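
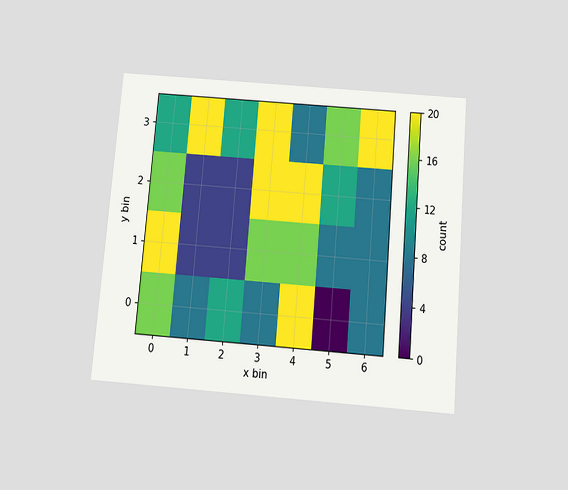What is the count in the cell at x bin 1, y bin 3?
20

The chart is tilted about 5° clockwise and viewed slightly from below. Matching the cell (1, 3) against the colorbar gives 20.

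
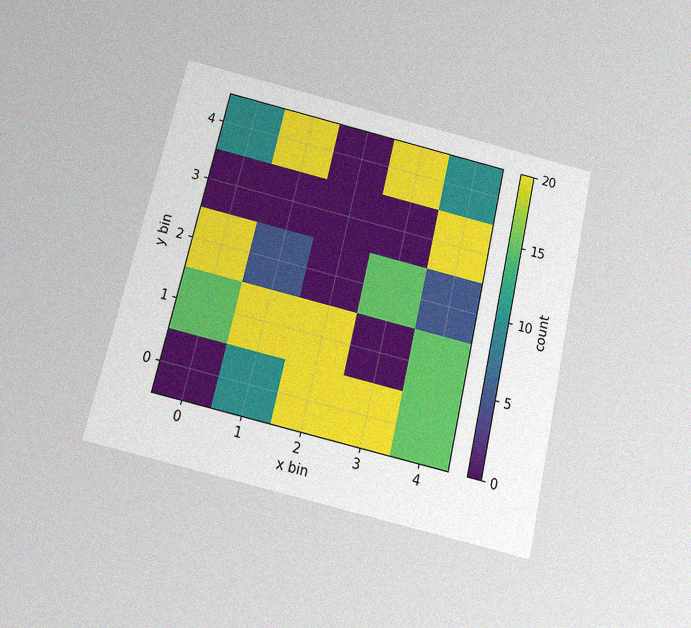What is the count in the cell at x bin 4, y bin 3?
The chart is tilted about 13° clockwise and viewed slightly from below, with some photo noise. Matching the cell (4, 3) against the colorbar gives 20.

20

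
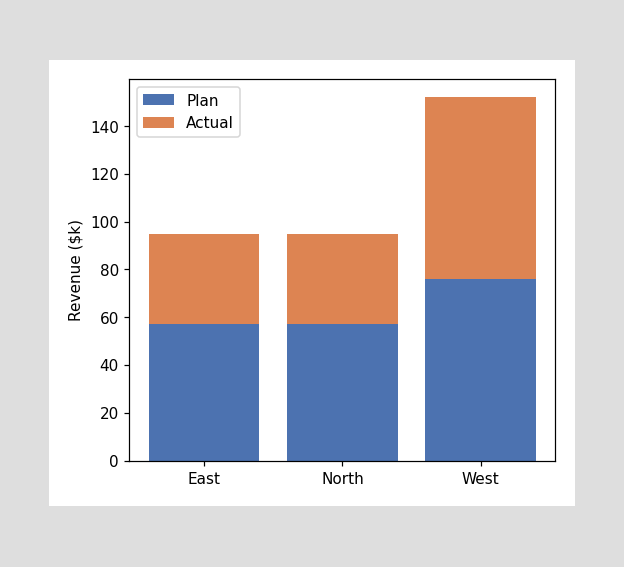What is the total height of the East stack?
$95k

The East stack's top reaches $95k on the y-axis.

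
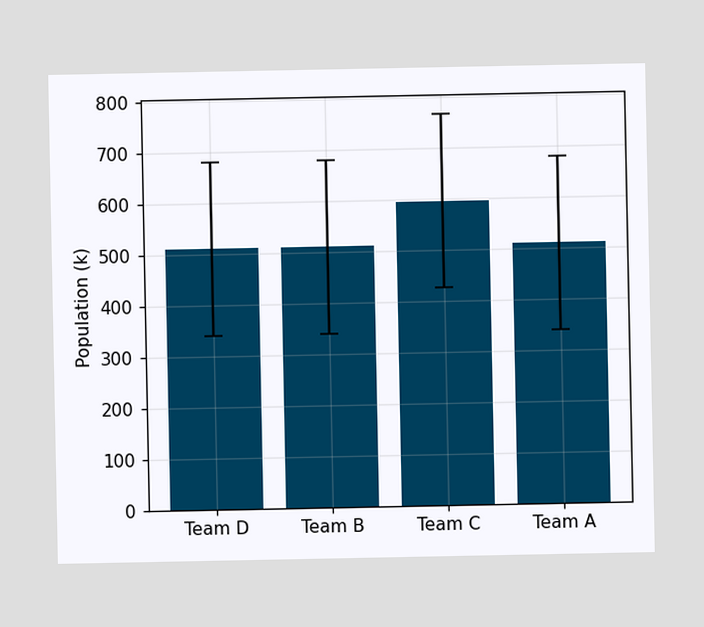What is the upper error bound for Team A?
680k

The Team A bar's upper whisker reaches 680k.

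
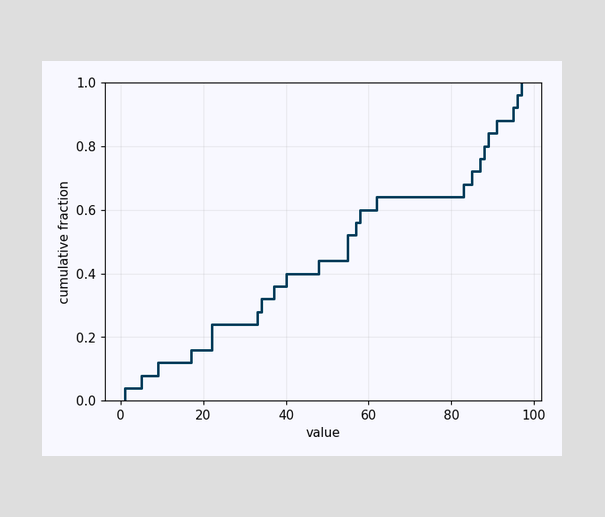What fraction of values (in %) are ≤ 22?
24%

At x=22 the ECDF step is at 24%.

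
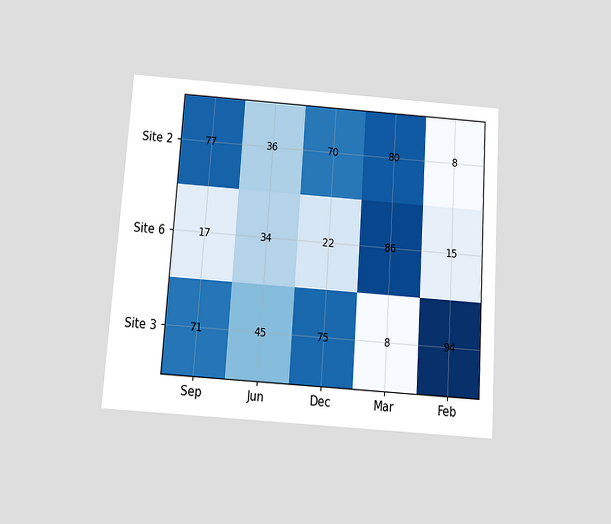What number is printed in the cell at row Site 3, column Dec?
75

The chart is tilted about 4° clockwise and viewed slightly from below. The (Site 3, Dec) cell reads 75.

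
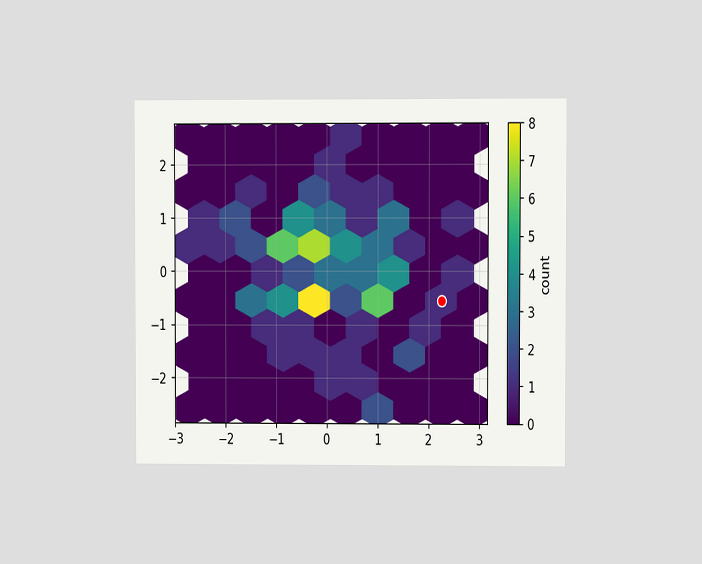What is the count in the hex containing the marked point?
1

The chart is viewed at a slight angle. The marked hex reads 1 on the colorbar.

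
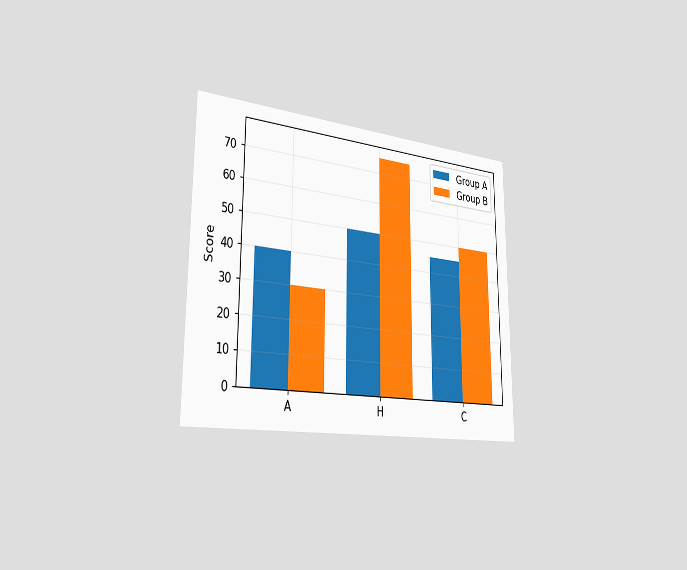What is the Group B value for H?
75

The chart is viewed slightly from the left. The Group B bar at H reaches 75 on the y-axis.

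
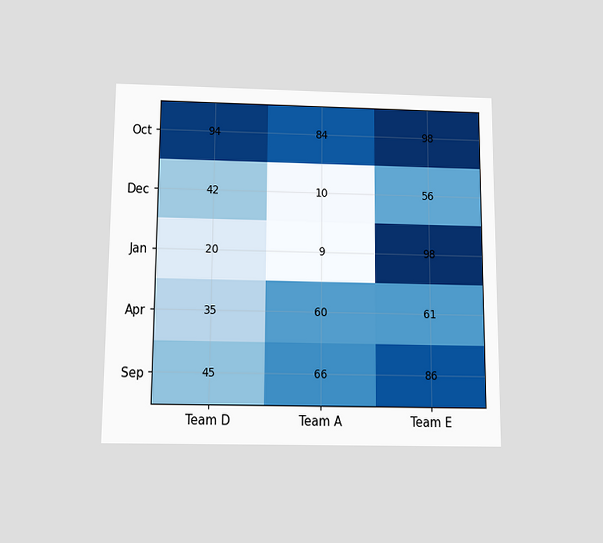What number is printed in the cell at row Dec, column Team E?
56

The chart is viewed slightly from below. The (Dec, Team E) cell reads 56.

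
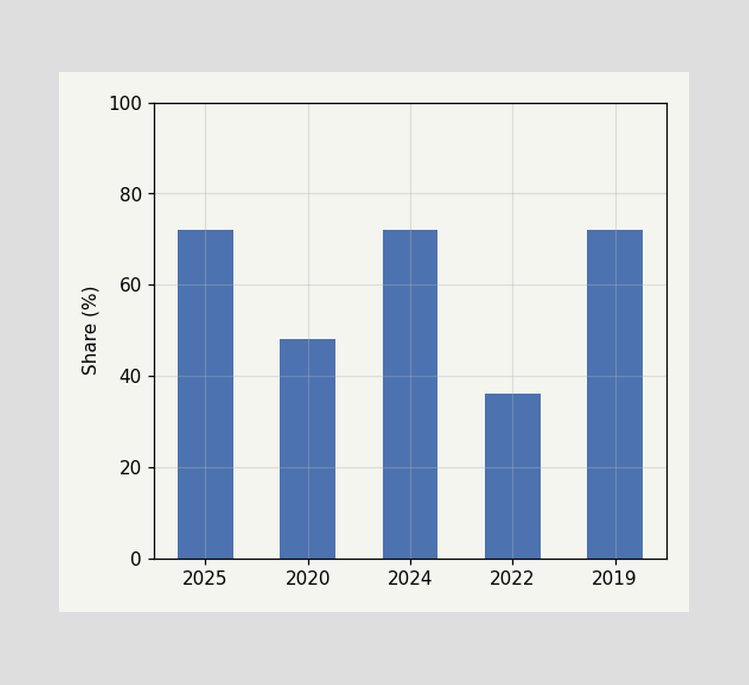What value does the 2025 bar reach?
Reading along the chart's y-axis, the 2025 bar reaches 72%.

72%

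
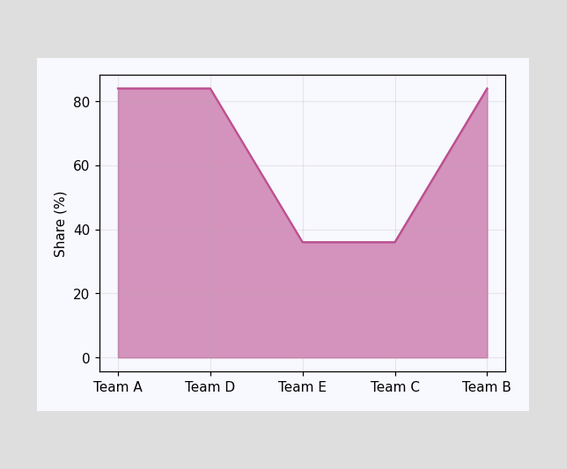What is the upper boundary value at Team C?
36%

At Team C the upper boundary is at 36%.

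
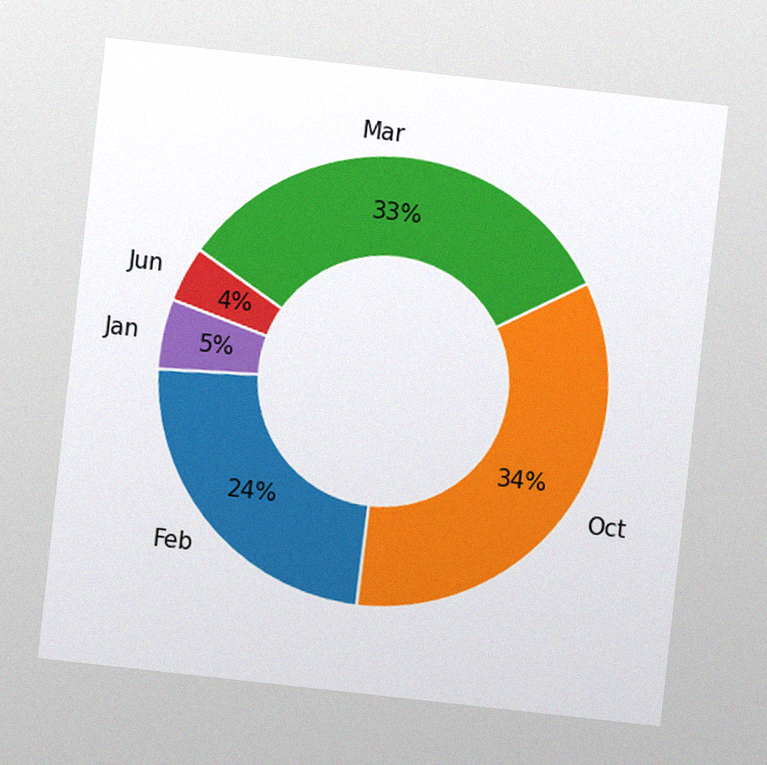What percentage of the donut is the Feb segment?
The chart is tilted about 6° clockwise, with some photo noise. The Feb segment takes up 24% of the ring.

24%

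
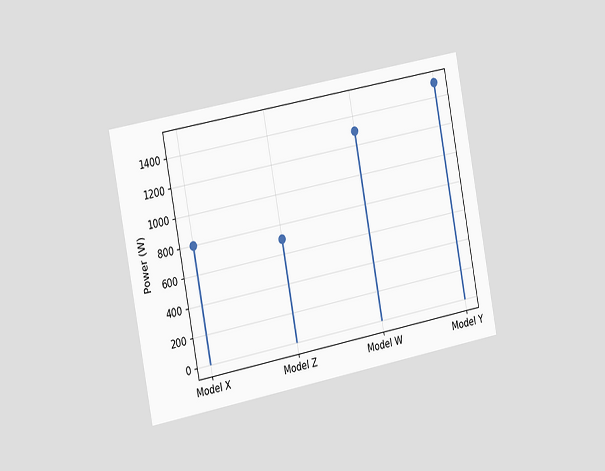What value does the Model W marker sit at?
1300W

The chart is tilted about 11° counter-clockwise and viewed slightly from the left. The Model W marker sits at 1300W.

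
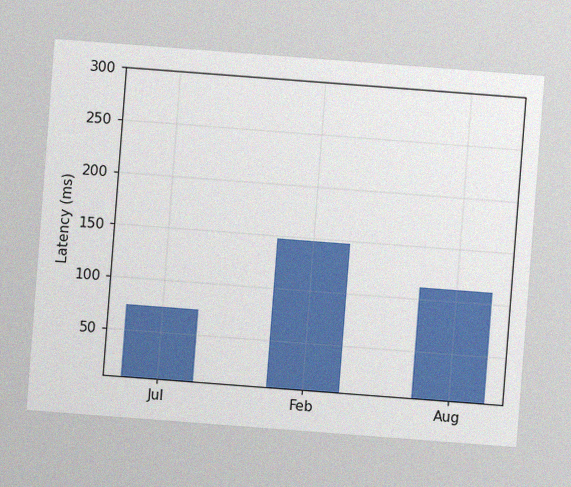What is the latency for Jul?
74ms

The chart is tilted about 4° clockwise, with some photo noise. Reading along the chart's y-axis, the Jul bar reaches 74ms.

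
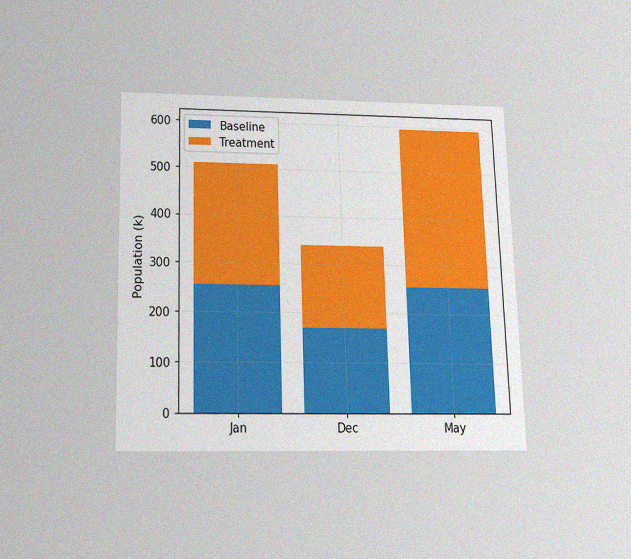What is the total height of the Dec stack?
340k

The chart is viewed slightly from below, with some photo noise. The Dec stack's top reaches 340k on the y-axis.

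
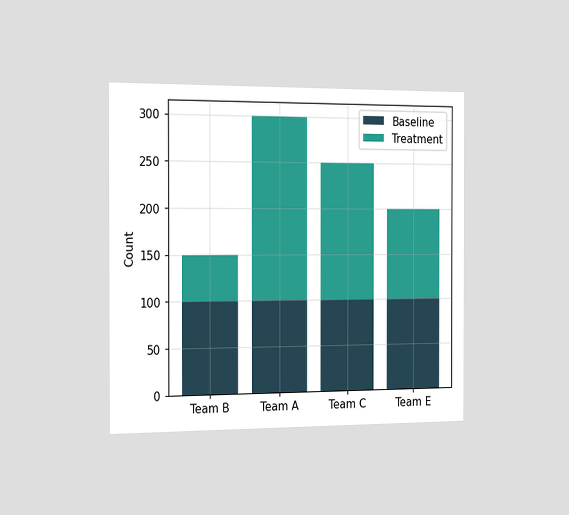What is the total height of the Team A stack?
300

The chart is viewed slightly from the left. The Team A stack's top reaches 300 on the y-axis.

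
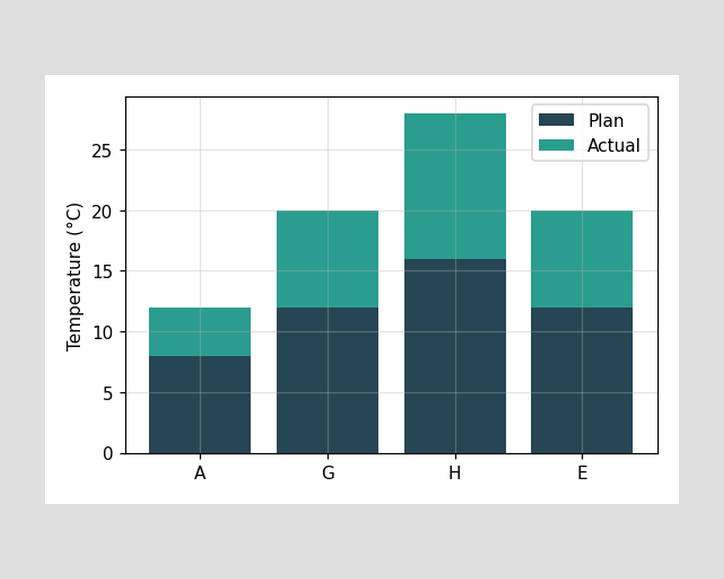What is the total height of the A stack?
12°C

The A stack's top reaches 12°C on the y-axis.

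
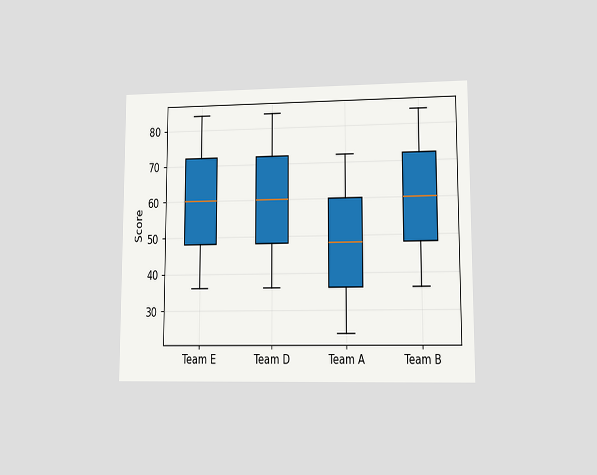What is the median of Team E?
60

The chart is viewed at a slight angle. The median line in the Team E box sits at 60.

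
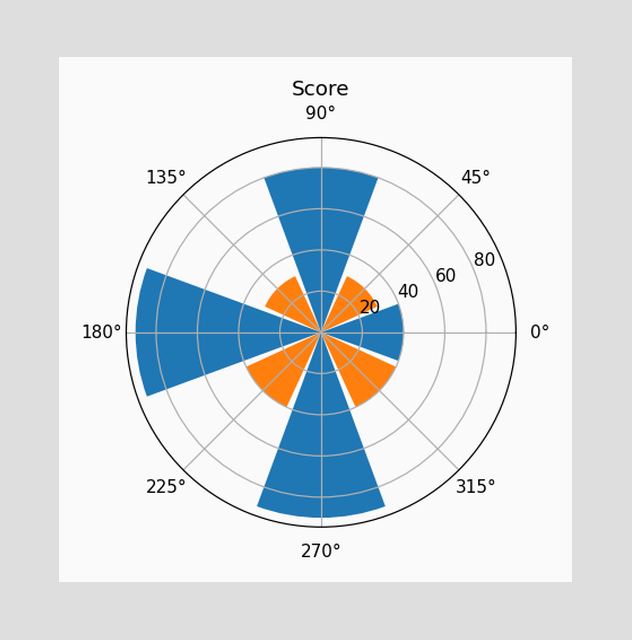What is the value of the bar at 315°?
40

The bar at 315° reaches 40 on the radial axis.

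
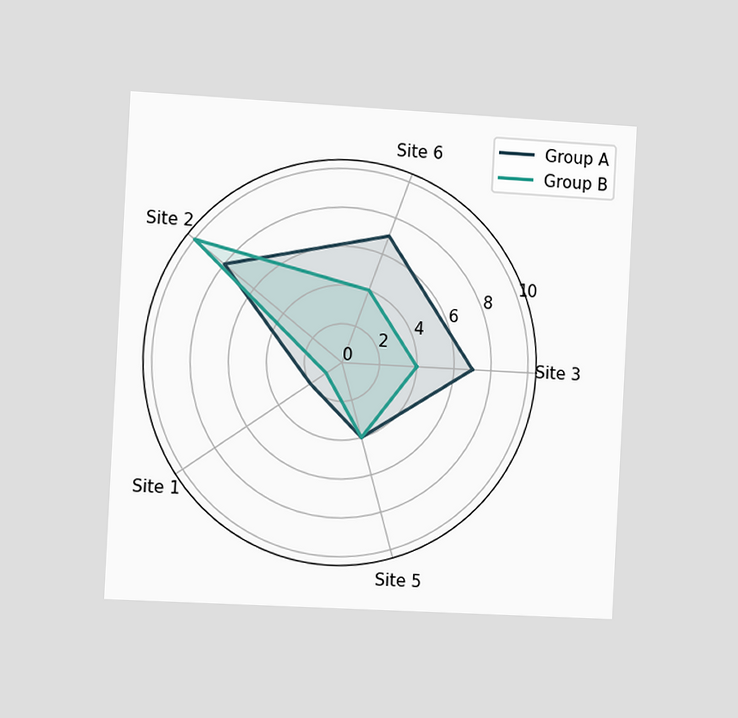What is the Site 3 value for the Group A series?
The chart is tilted about 3° clockwise and viewed slightly from the left. On the Site 3 axis, Group A reaches 7.

7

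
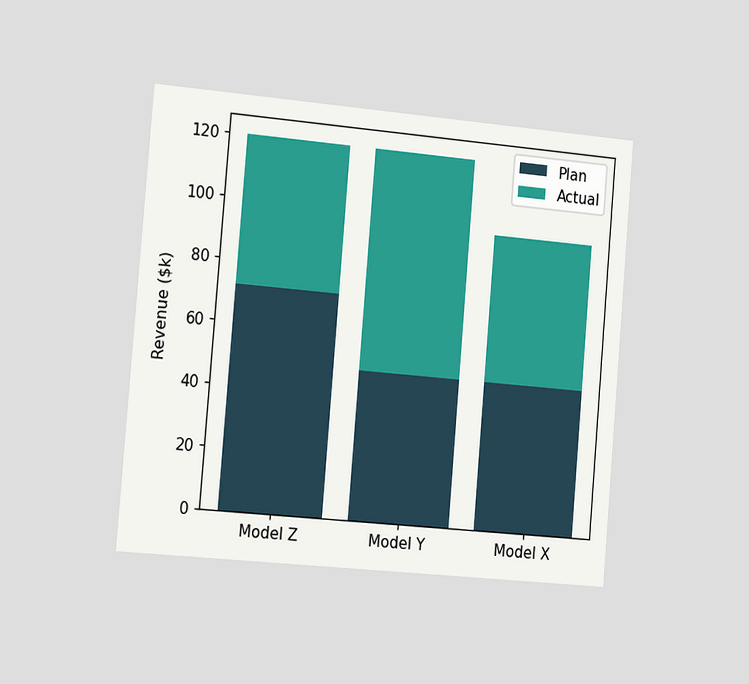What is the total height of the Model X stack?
The chart is tilted about 5° clockwise and viewed slightly from the left. The Model X stack's top reaches $96k on the y-axis.

$96k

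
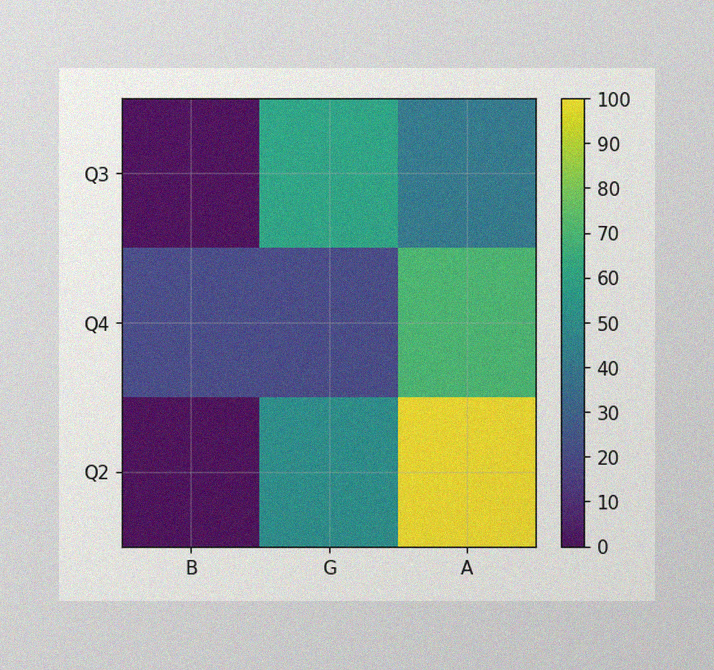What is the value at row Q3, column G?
60

The image has some photo noise and uneven lighting. Matching cell (Q3, G) against the colorbar gives 60.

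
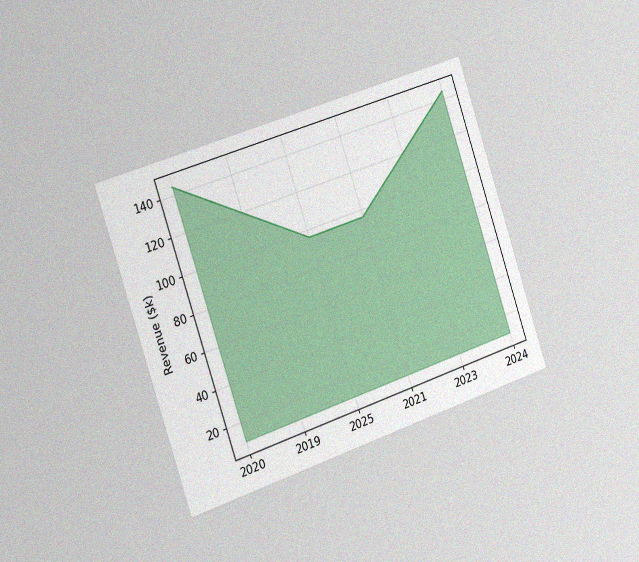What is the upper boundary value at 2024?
The chart is tilted about 19° counter-clockwise and viewed slightly from the left, with some photo noise. At 2024 the upper boundary is at $144k.

$144k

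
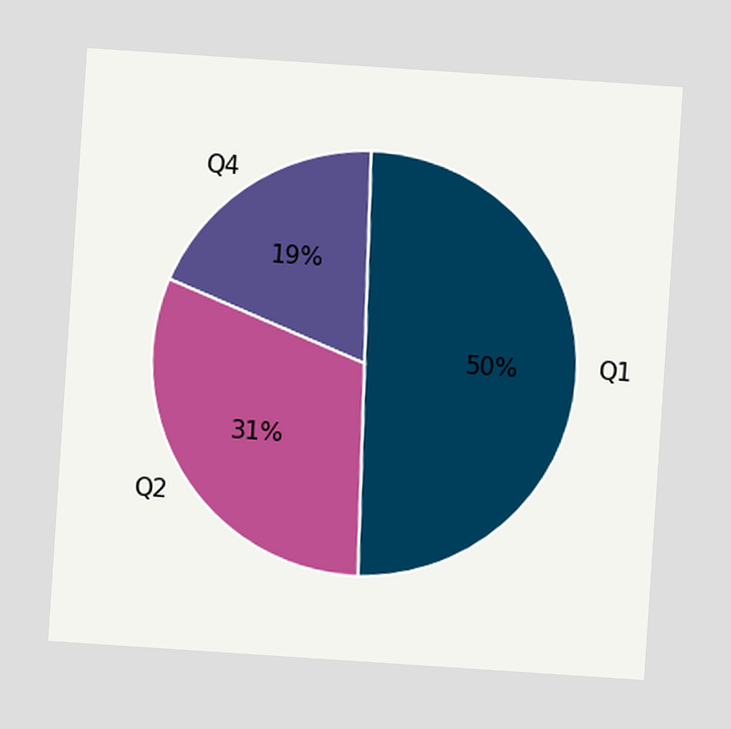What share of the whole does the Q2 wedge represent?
The chart is tilted about 4° clockwise. The Q2 slice takes up 31% of the pie.

31%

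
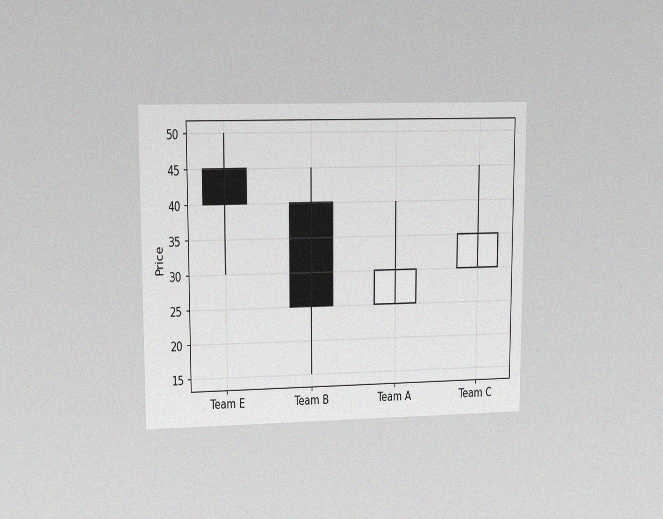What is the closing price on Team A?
30

The chart is viewed at a slight angle, with some photo noise. The Team A candle closes at 30.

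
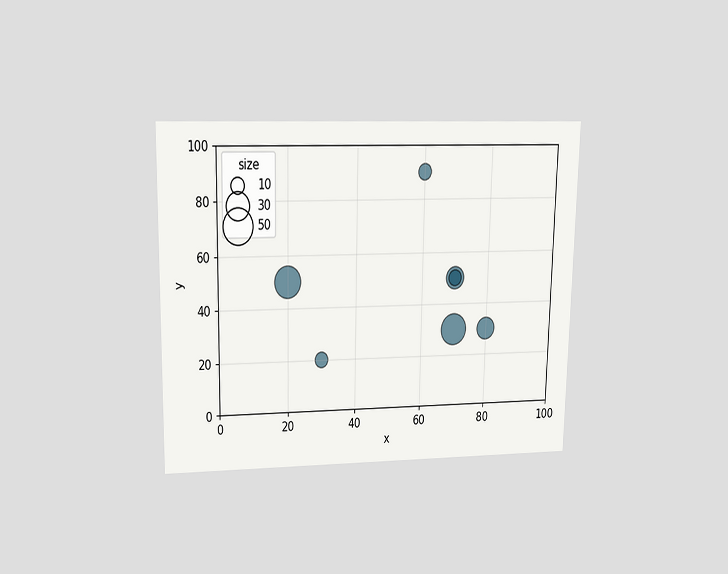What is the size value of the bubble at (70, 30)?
The chart is viewed slightly from above. Matching the bubble at (70, 30) against the size legend gives 40.

40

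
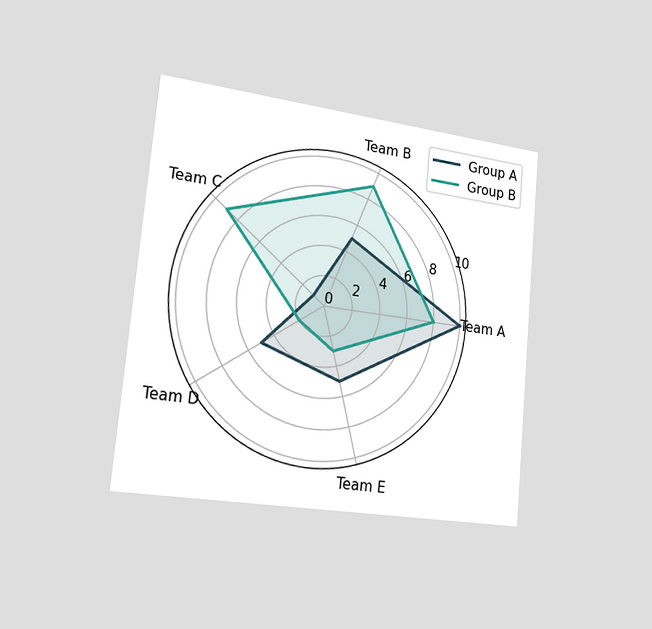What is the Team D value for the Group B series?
2

The chart is tilted about 5° clockwise and viewed slightly from the left. On the Team D axis, Group B reaches 2.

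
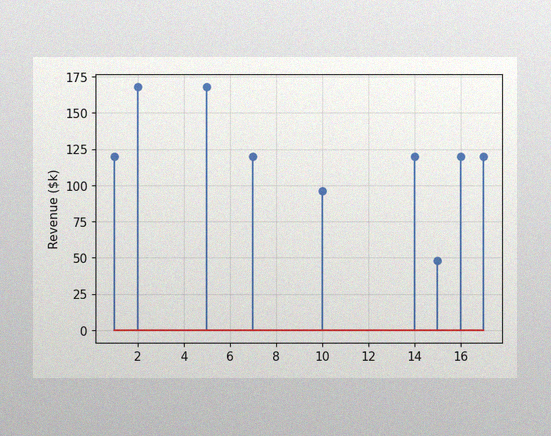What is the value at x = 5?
The image has some photo noise and uneven lighting. The stem at x=5 reaches $168k.

$168k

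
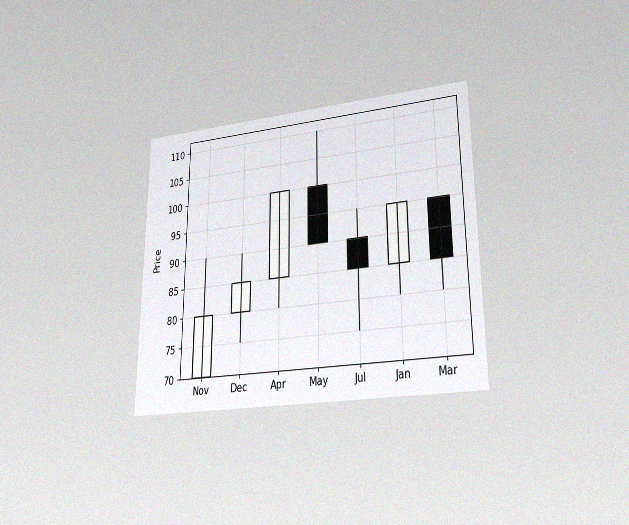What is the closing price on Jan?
The chart is viewed at a slight angle, with some photo noise. The Jan candle closes at 95.

95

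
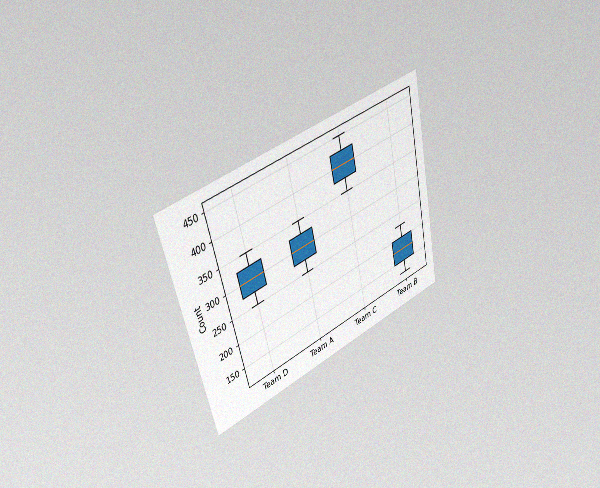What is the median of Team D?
The chart is tilted about 13° counter-clockwise and viewed slightly from the left, with some photo noise. The median line in the Team D box sits at 300.

300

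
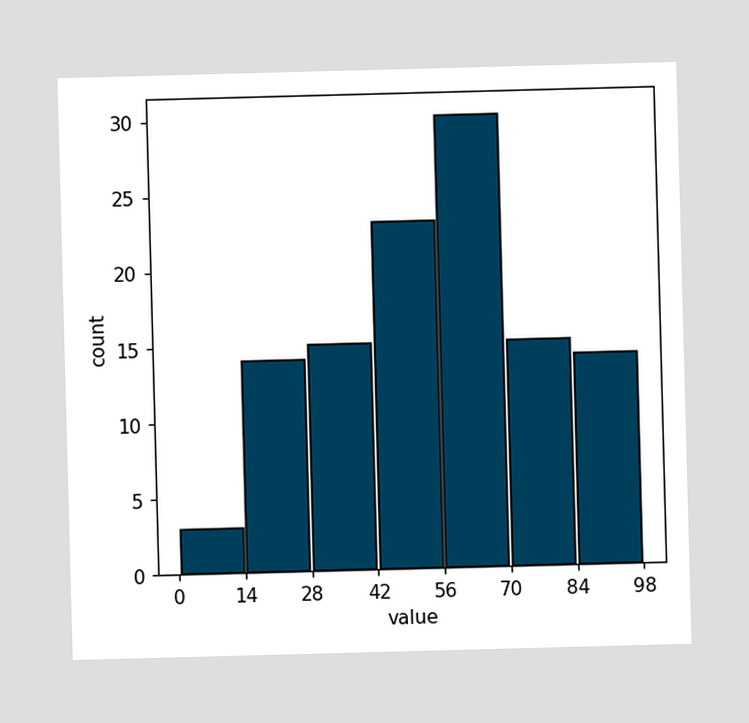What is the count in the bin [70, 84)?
15

The [70, 84) bin has height 15.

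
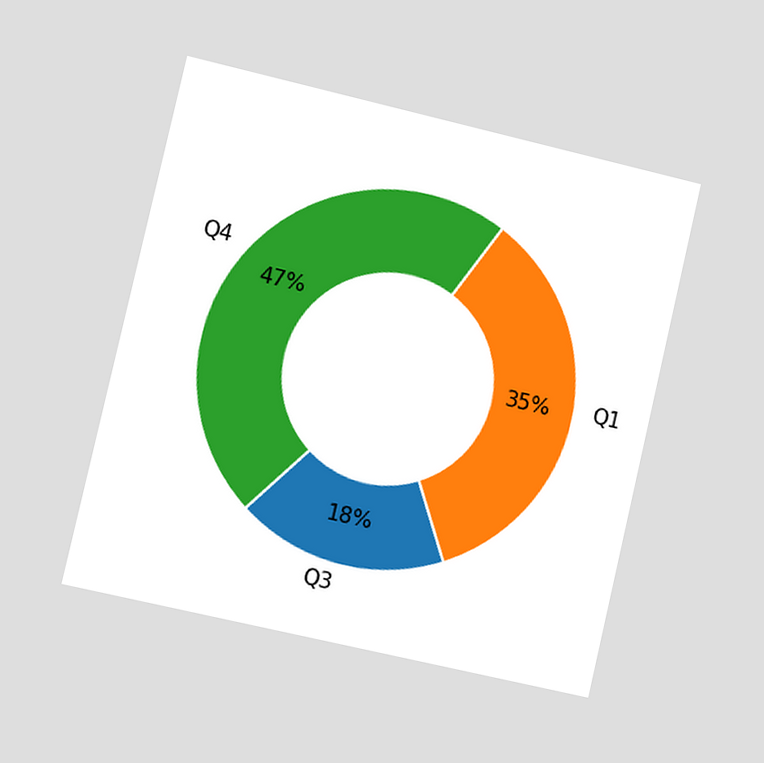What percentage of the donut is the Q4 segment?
47%

The chart is tilted about 13° clockwise and viewed slightly from the left. The Q4 segment takes up 47% of the ring.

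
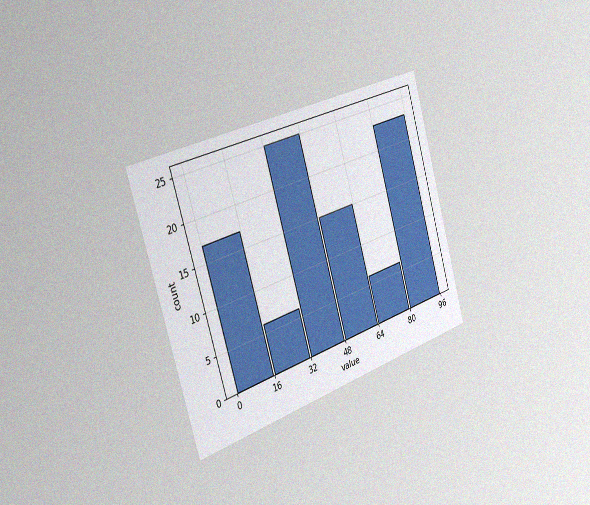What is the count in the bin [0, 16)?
The chart is tilted about 17° counter-clockwise and viewed slightly from the left, with some photo noise. The [0, 16) bin has height 17.

17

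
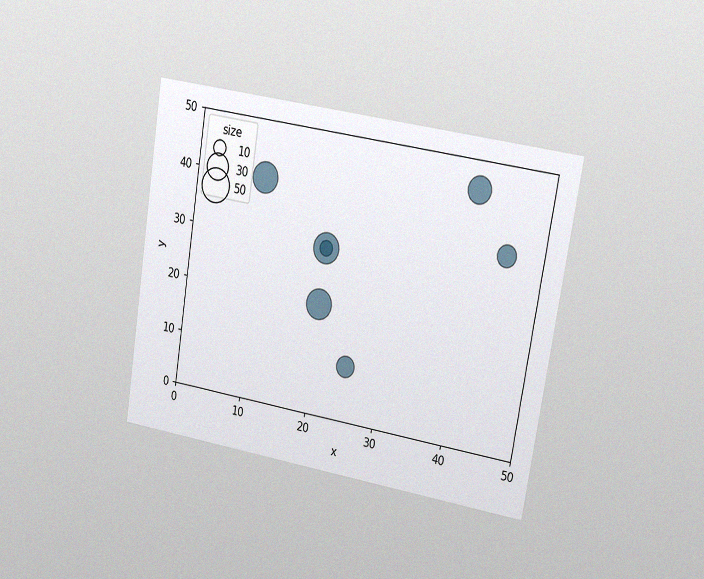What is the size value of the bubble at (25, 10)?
The chart is tilted about 9° clockwise and viewed at a slight angle, with some photo noise. Matching the bubble at (25, 10) against the size legend gives 20.

20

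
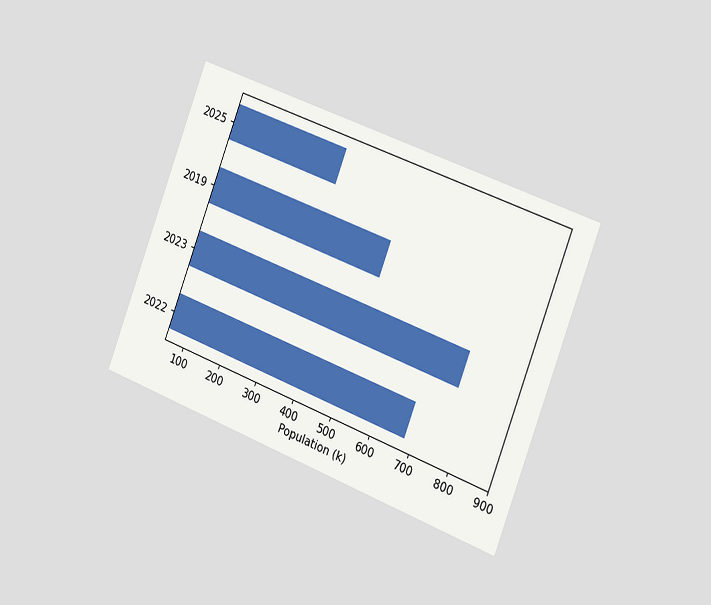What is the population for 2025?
The chart is tilted about 21° clockwise and viewed slightly from the right. Reading along the chart's x-axis, the 2025 bar reaches 340k.

340k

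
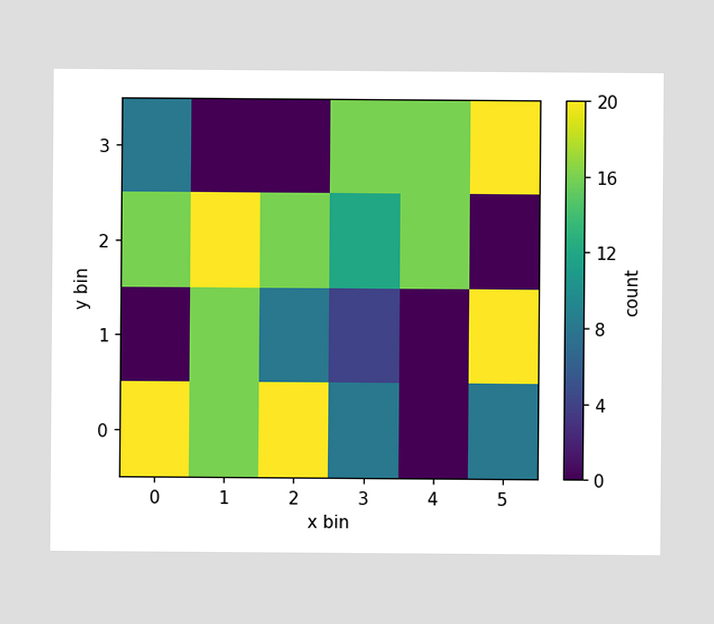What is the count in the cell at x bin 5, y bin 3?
Matching the cell (5, 3) against the colorbar gives 20.

20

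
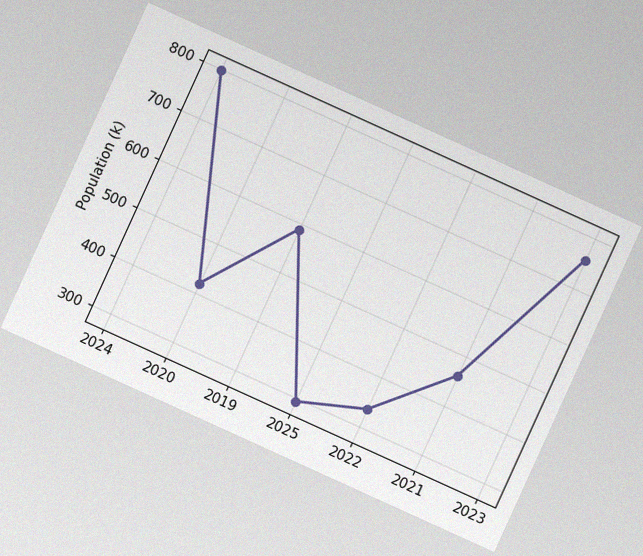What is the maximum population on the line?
798k

The chart is tilted about 24° clockwise, with some photo noise. The highest point is at 2024, and reading across to the y-axis gives 798k.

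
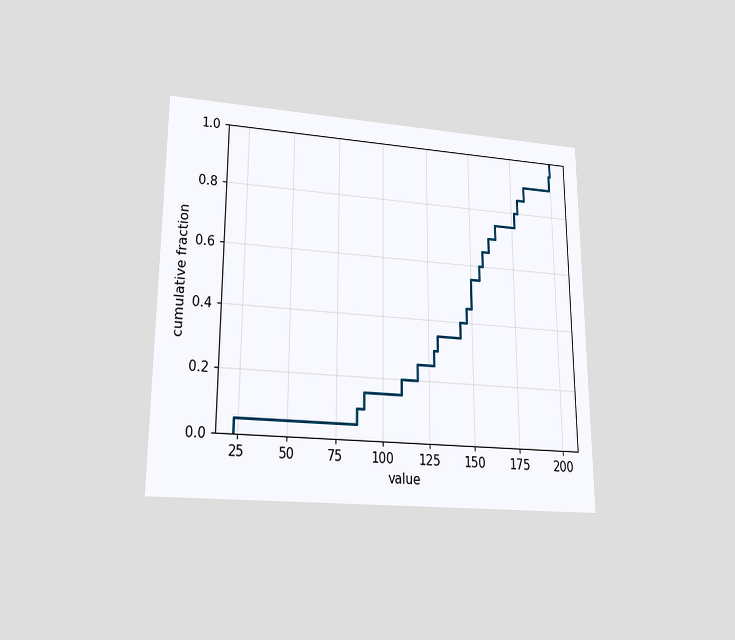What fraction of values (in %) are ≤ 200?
100%

The chart is viewed at a slight angle. At x=200 the ECDF step is at 100%.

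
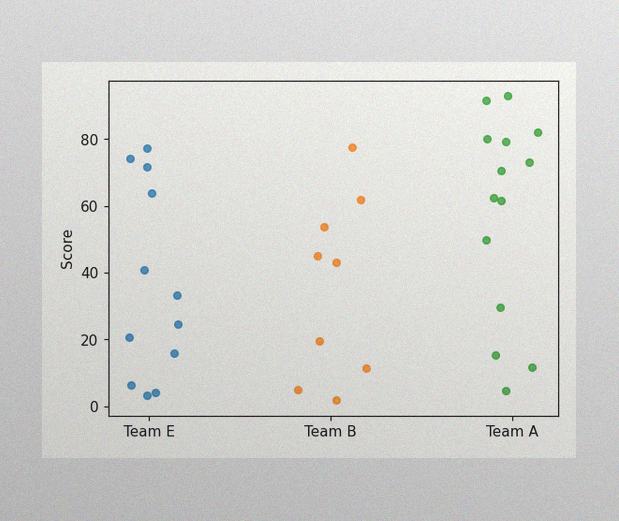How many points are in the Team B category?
The image has some photo noise and uneven lighting. Counting the markers in the Team B column gives 9.

9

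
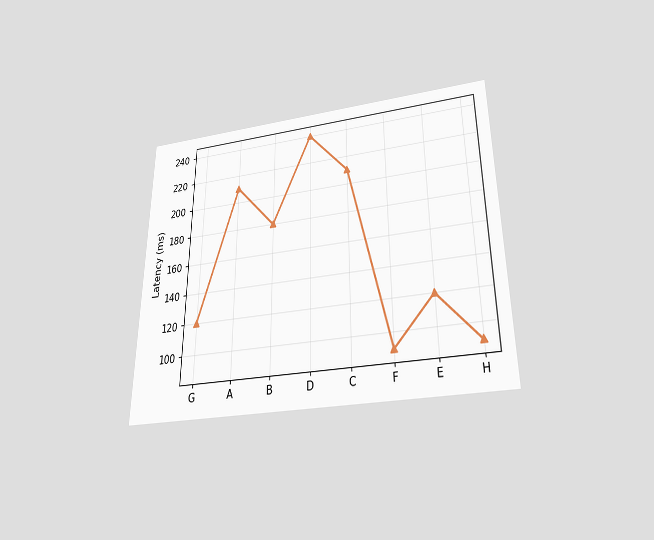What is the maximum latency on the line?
240ms

The chart is viewed slightly from below. The highest point is at D, and reading across to the y-axis gives 240ms.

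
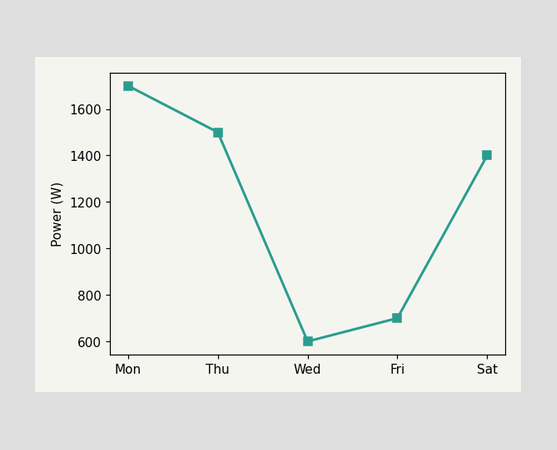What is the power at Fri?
At Fri, the line is at 700W.

700W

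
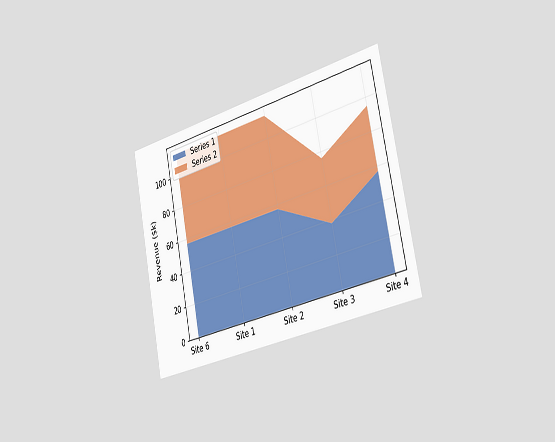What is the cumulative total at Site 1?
The chart is tilted about 11° counter-clockwise and viewed slightly from the right. The stacked total at Site 1 reaches $114k.

$114k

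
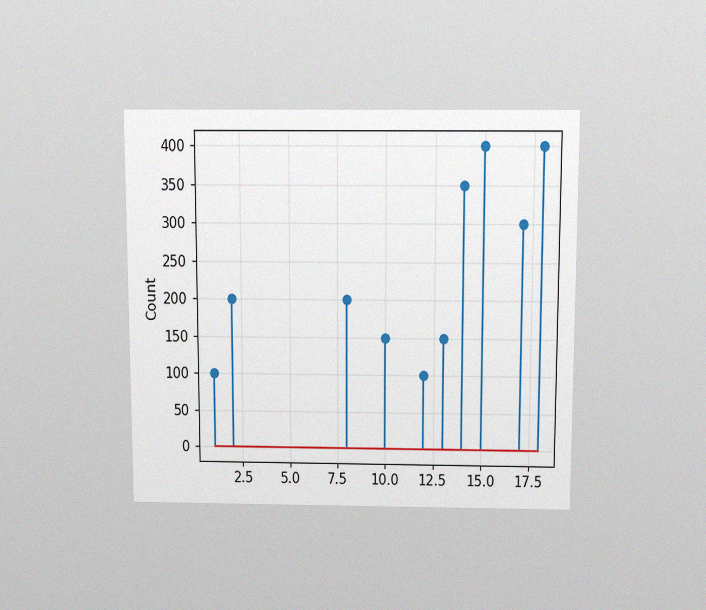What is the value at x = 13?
The chart is viewed slightly from above, with some photo noise. The stem at x=13 reaches 150.

150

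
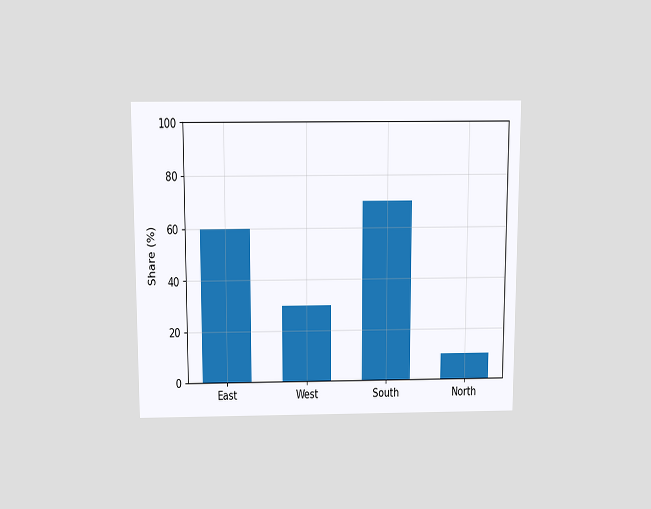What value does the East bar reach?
60%

The chart is viewed slightly from above. Reading along the chart's y-axis, the East bar reaches 60%.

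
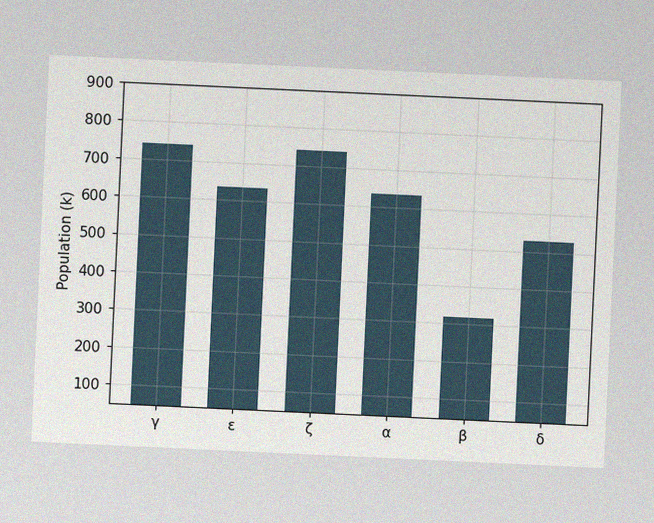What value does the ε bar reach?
The chart is tilted about 3° clockwise, with some photo noise. Reading along the chart's y-axis, the ε bar reaches 636k.

636k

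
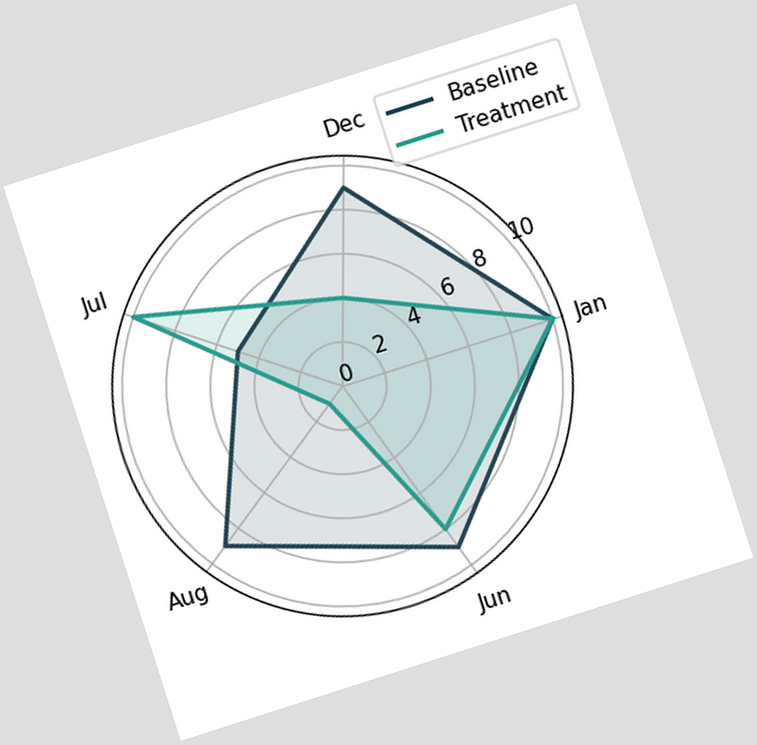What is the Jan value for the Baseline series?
10

The chart is tilted about 18° counter-clockwise. On the Jan axis, Baseline reaches 10.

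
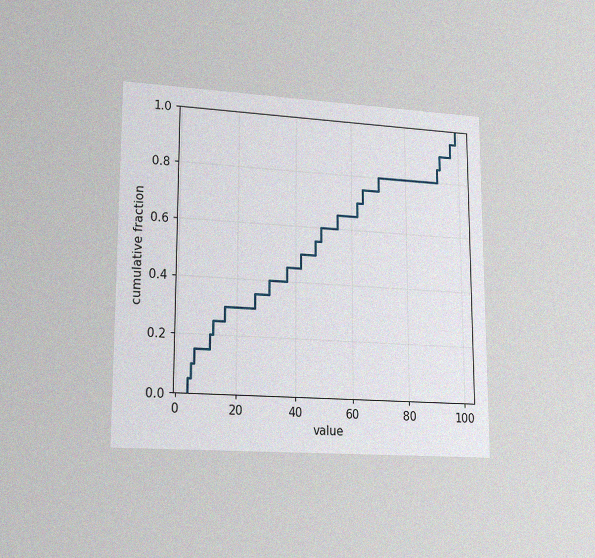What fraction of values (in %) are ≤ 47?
55%

The chart is viewed at a slight angle, with some photo noise. At x=47 the ECDF step is at 55%.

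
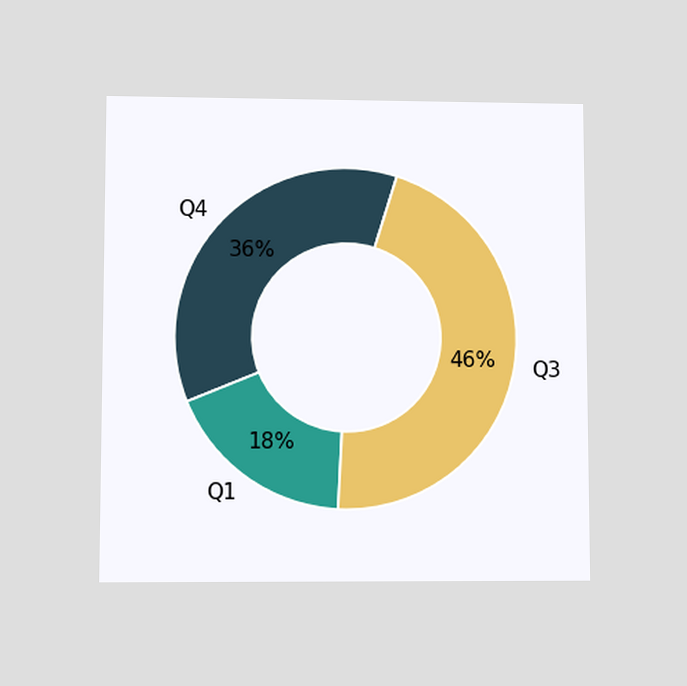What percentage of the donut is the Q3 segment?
46%

The chart is viewed at a slight angle. The Q3 segment takes up 46% of the ring.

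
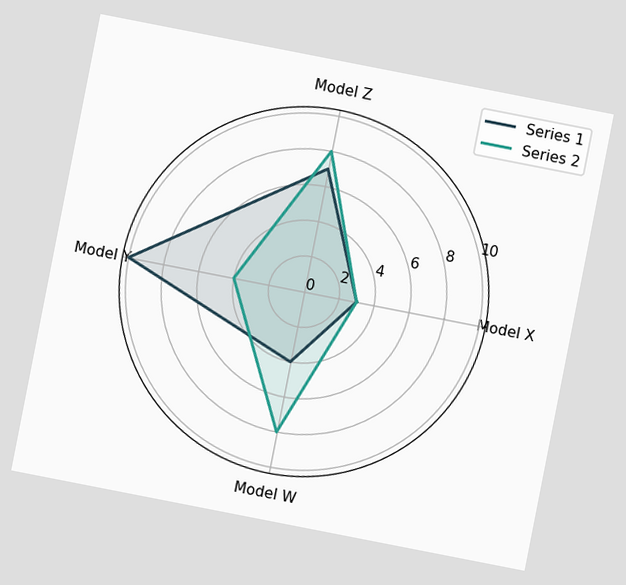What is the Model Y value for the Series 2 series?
The chart is tilted about 11° clockwise. On the Model Y axis, Series 2 reaches 4.

4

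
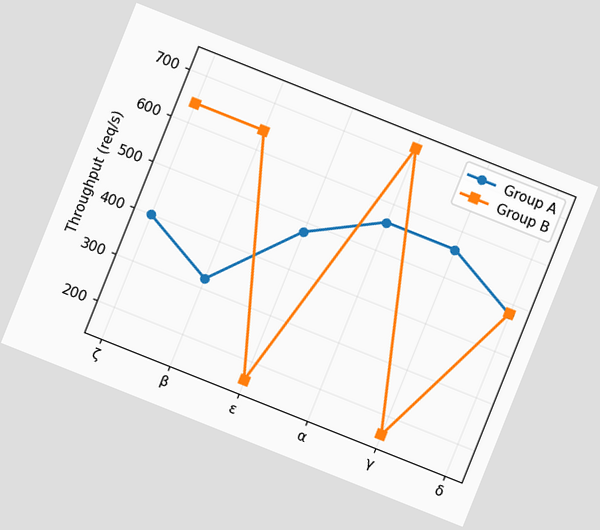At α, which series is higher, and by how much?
The chart is tilted about 22° clockwise. At α, Group B sits above the other line by 160req/s.

Group B, by 160req/s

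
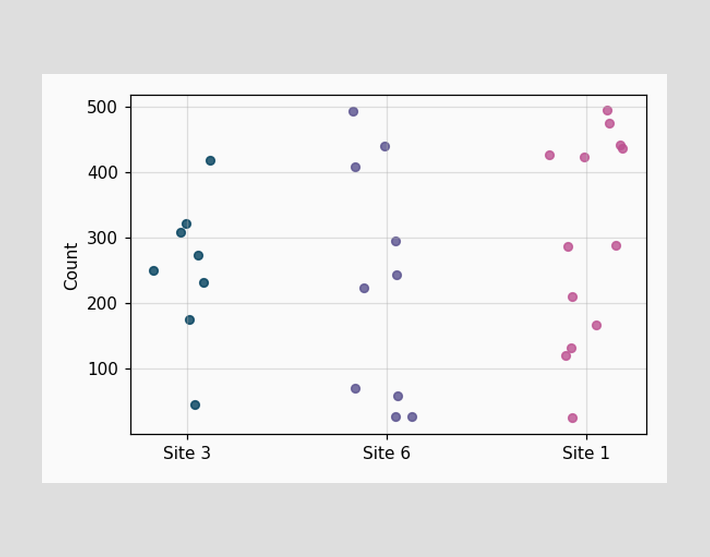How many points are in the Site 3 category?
8

Counting the markers in the Site 3 column gives 8.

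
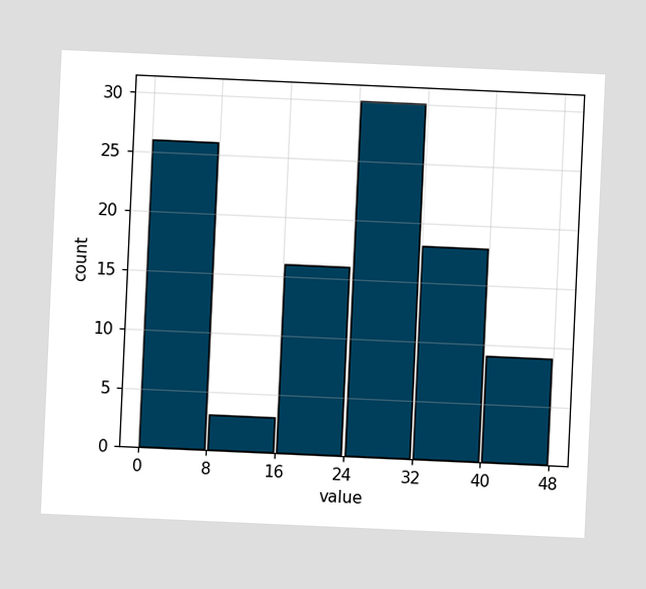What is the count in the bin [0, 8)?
The chart is tilted about 3° clockwise. The [0, 8) bin has height 26.

26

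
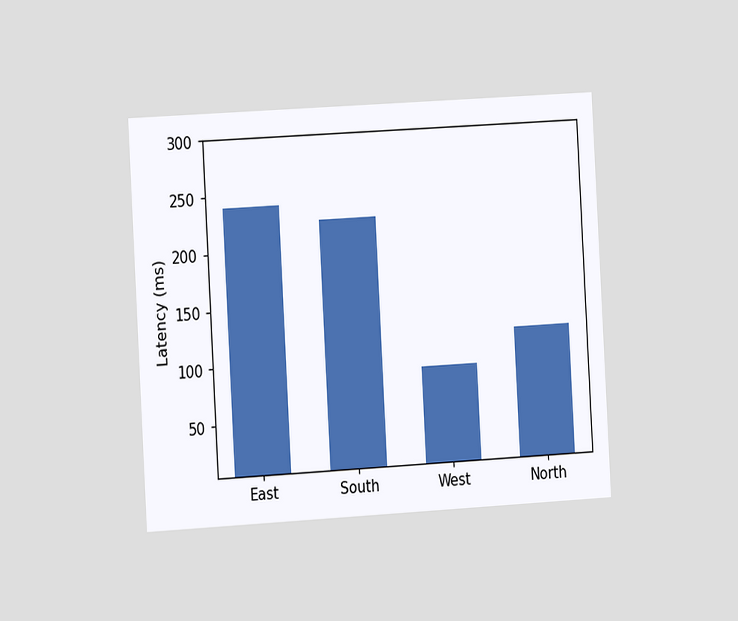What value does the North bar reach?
120ms

The chart is tilted about 3° counter-clockwise and viewed slightly from the left. Reading along the chart's y-axis, the North bar reaches 120ms.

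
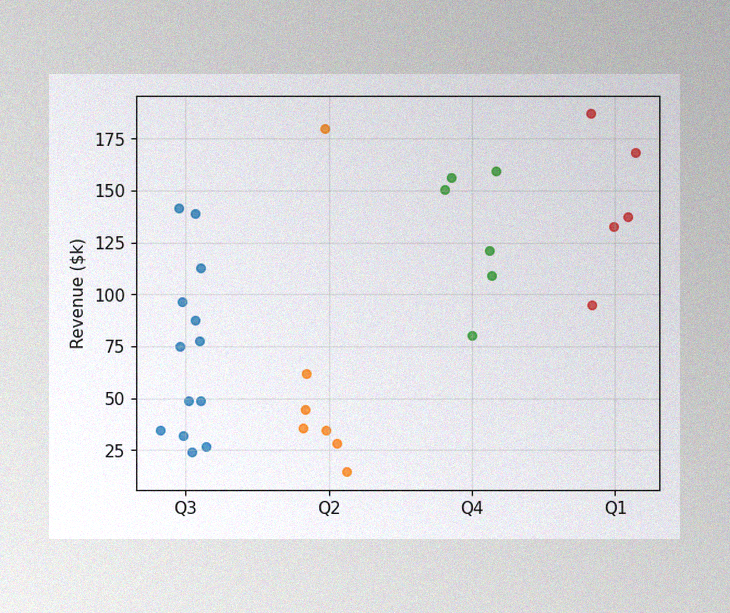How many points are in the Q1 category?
5

The image has some photo noise and uneven lighting. Counting the markers in the Q1 column gives 5.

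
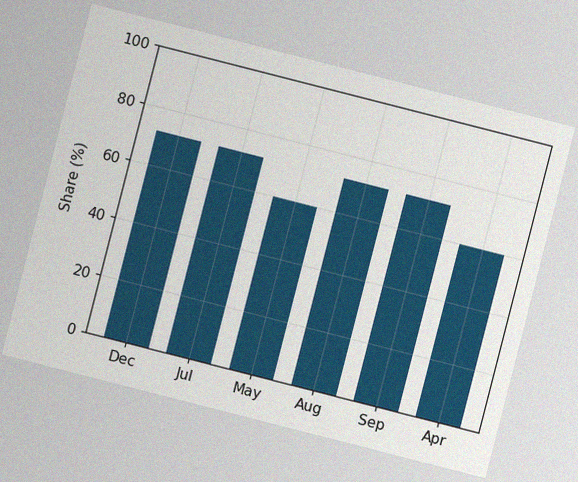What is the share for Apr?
60%

The chart is tilted about 14° clockwise, with some photo noise. Reading along the chart's y-axis, the Apr bar reaches 60%.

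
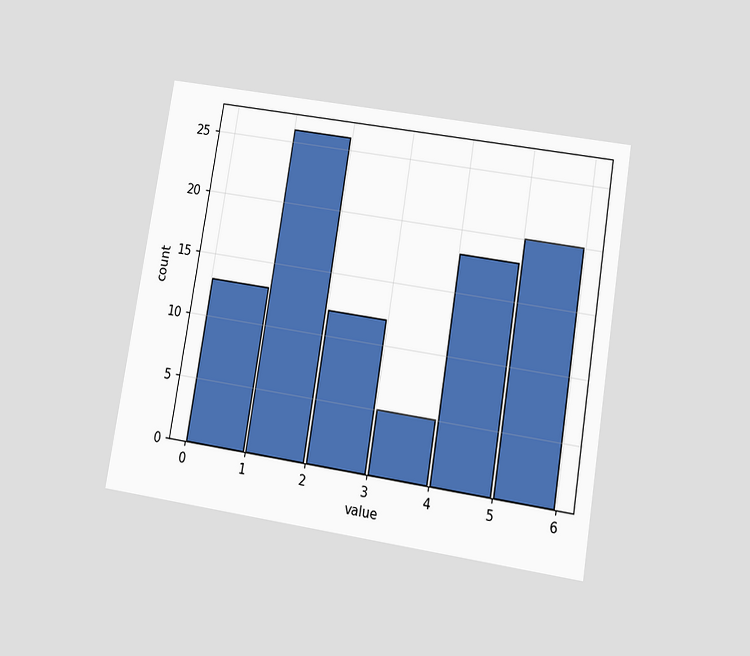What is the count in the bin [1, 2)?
The chart is tilted about 9° clockwise and viewed at a slight angle. The [1, 2) bin has height 26.

26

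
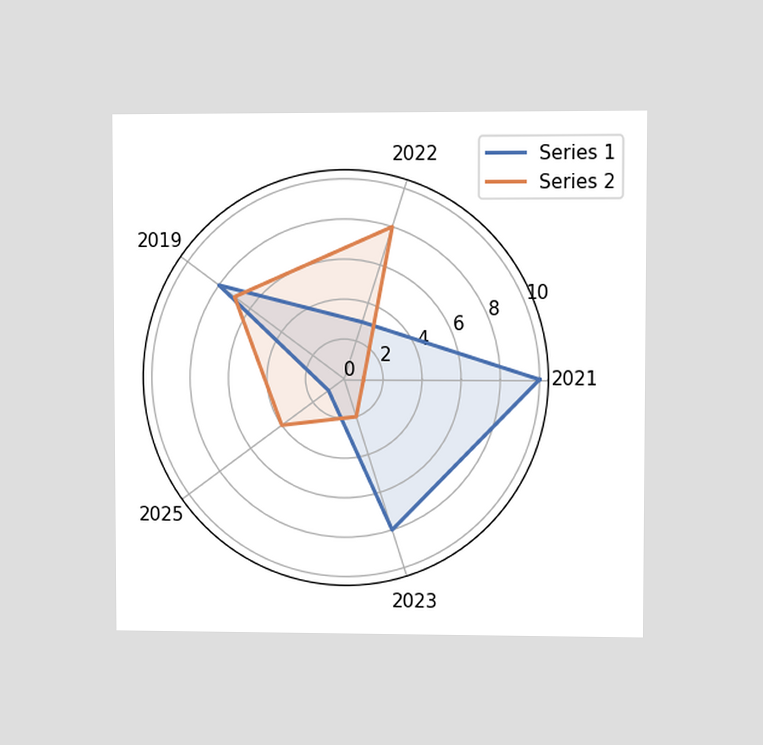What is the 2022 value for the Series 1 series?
3

The chart is viewed at a slight angle. On the 2022 axis, Series 1 reaches 3.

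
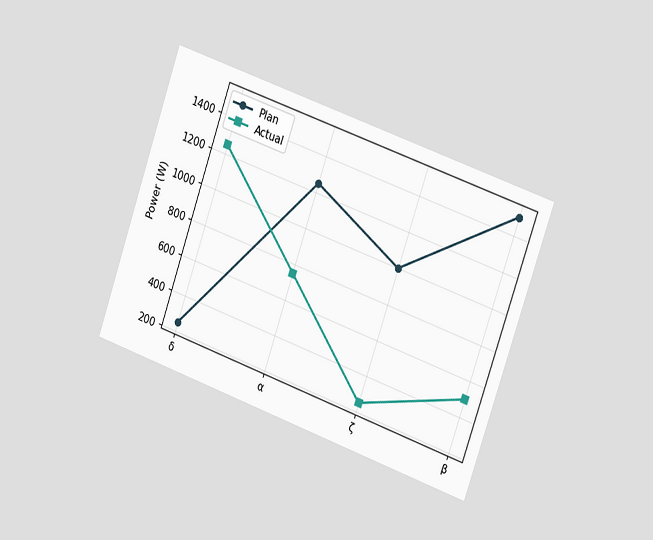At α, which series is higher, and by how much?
Plan, by 500W

The chart is tilted about 19° clockwise and viewed slightly from the right. At α, Plan sits above the other line by 500W.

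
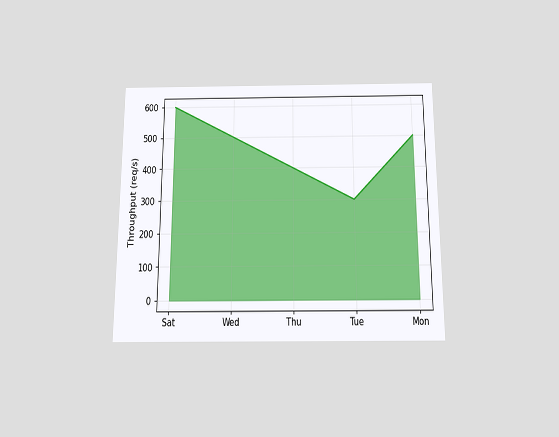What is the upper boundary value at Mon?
500req/s

The chart is viewed slightly from below. At Mon the upper boundary is at 500req/s.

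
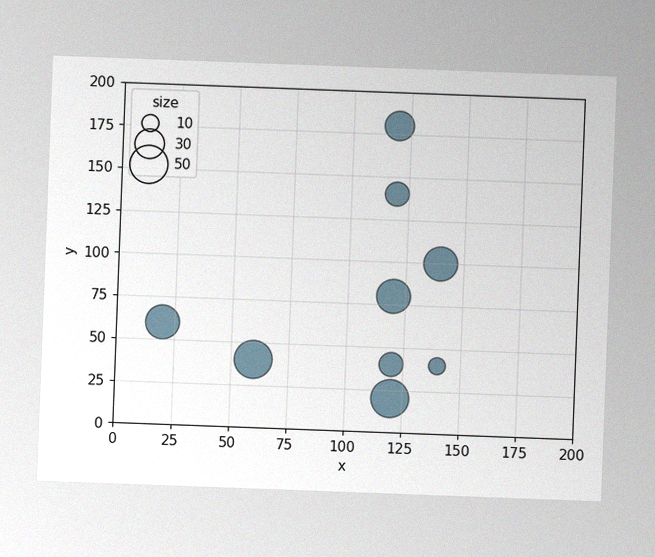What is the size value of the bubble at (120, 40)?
The chart is tilted about 2° clockwise, with some photo noise. Matching the bubble at (120, 40) against the size legend gives 20.

20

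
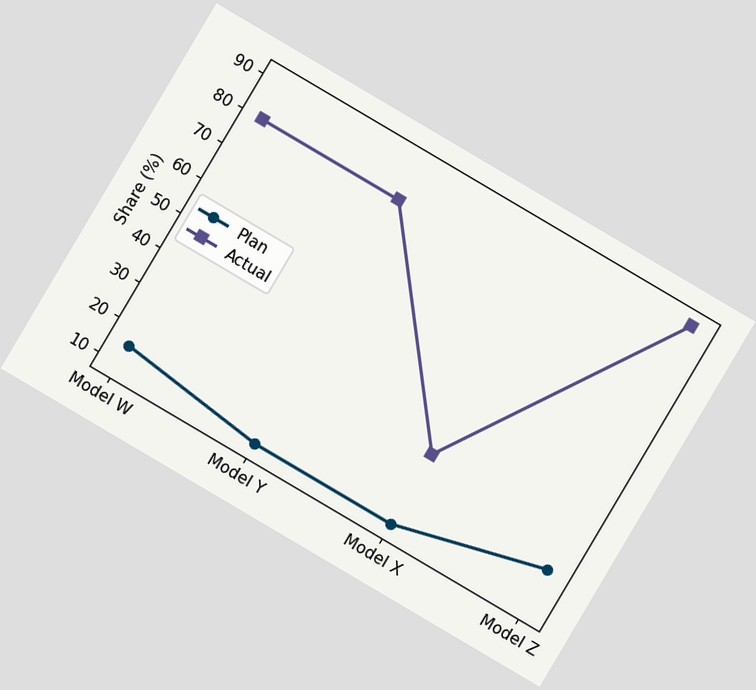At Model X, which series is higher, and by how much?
Actual, by 20%

The chart is tilted about 31° clockwise. At Model X, Actual sits above the other line by 20%.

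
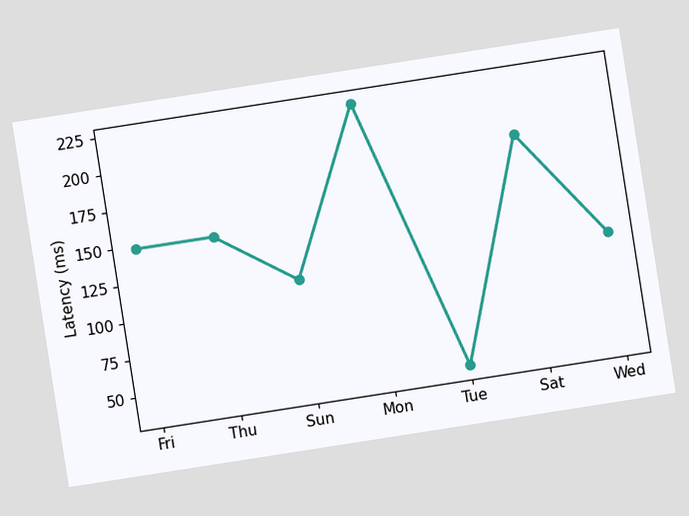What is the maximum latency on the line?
The chart is tilted about 9° counter-clockwise. The highest point is at Mon, and reading across to the y-axis gives 222ms.

222ms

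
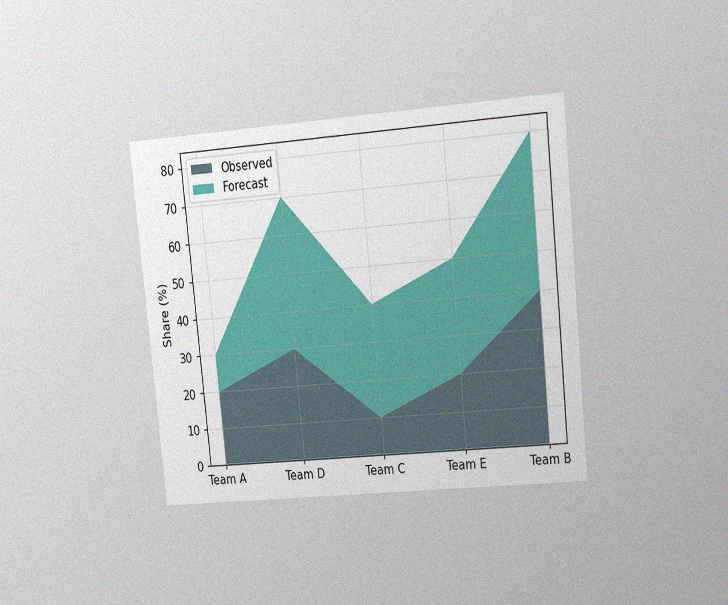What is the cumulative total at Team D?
70%

The chart is tilted about 6° counter-clockwise and viewed at a slight angle, with some photo noise. The stacked total at Team D reaches 70%.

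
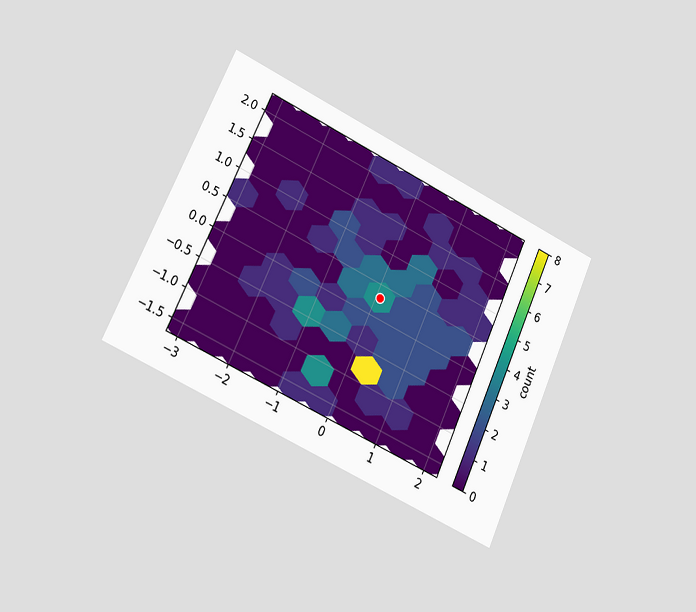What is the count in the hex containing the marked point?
4

The chart is tilted about 25° clockwise and viewed slightly from the left. The marked hex reads 4 on the colorbar.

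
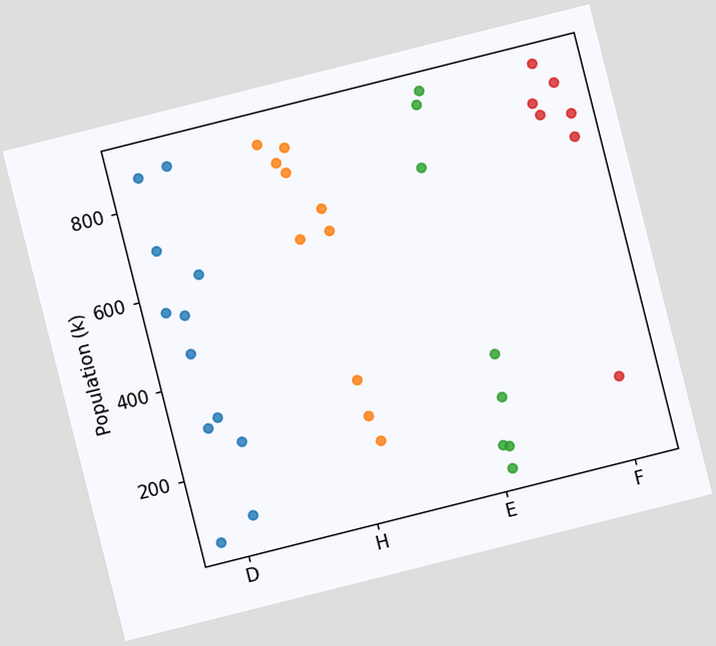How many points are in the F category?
The chart is tilted about 14° counter-clockwise. Counting the markers in the F column gives 7.

7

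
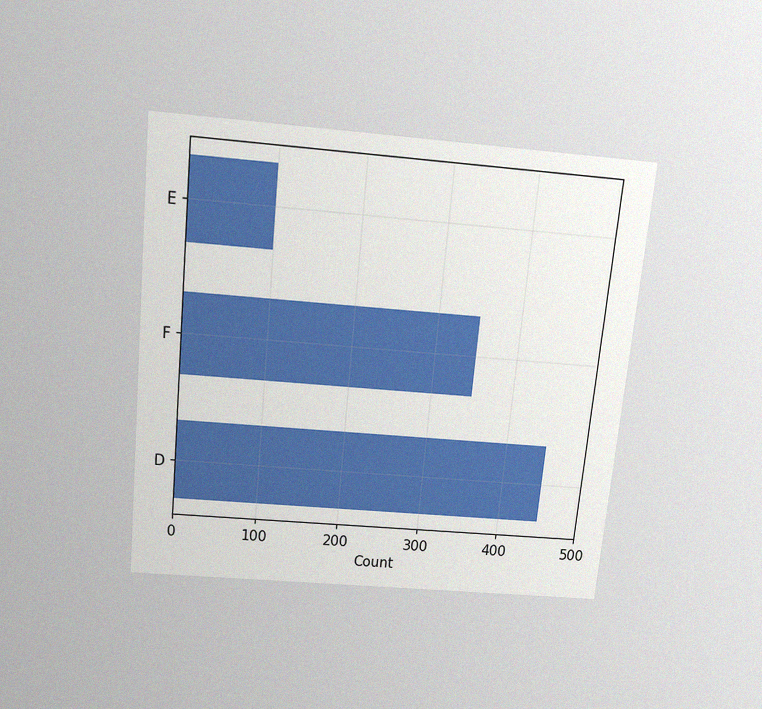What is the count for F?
The chart is tilted about 6° clockwise and viewed slightly from above, with some photo noise. Reading along the chart's x-axis, the F bar reaches 350.

350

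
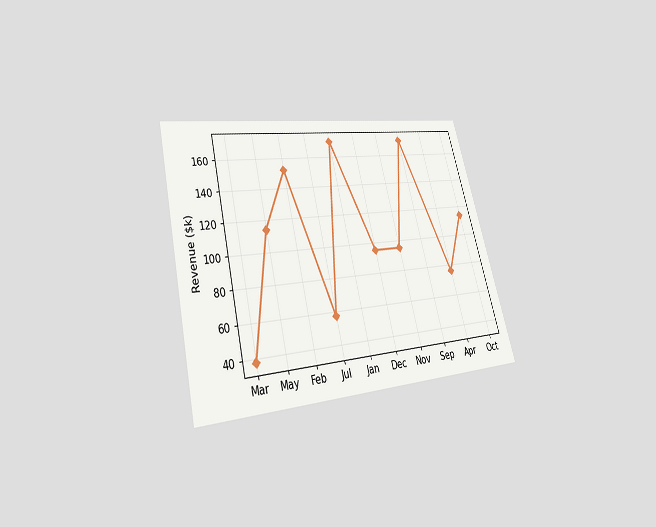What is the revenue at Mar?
$38k

The chart is tilted about 14° counter-clockwise and viewed at a slight angle. At Mar, the line is at $38k.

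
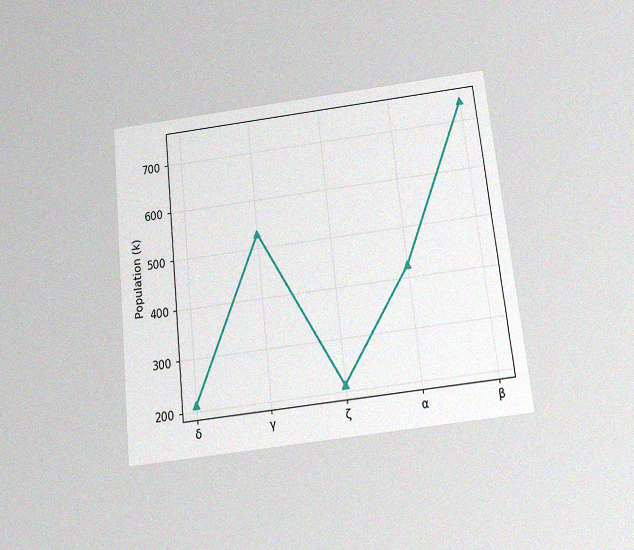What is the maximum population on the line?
The chart is tilted about 6° counter-clockwise and viewed slightly from below, with some photo noise. The highest point is at β, and reading across to the y-axis gives 742k.

742k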